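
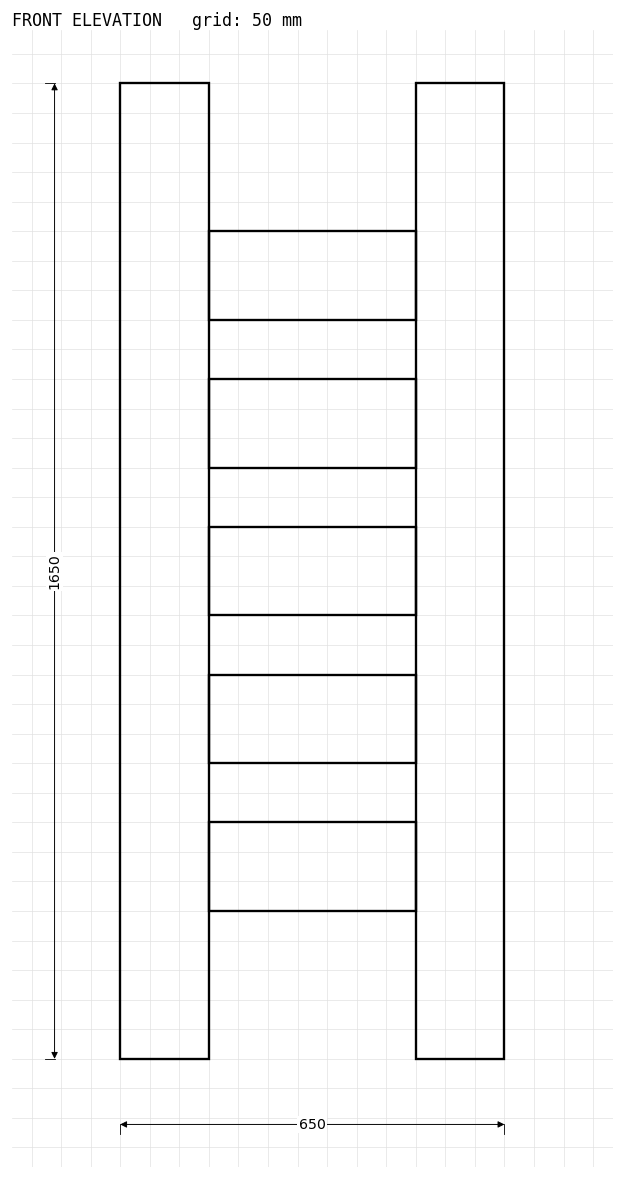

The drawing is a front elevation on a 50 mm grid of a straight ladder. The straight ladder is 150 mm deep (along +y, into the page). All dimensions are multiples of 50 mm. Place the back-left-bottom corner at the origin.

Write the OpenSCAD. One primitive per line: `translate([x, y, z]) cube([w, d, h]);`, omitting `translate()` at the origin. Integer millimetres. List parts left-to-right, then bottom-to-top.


cube([150, 150, 1650]);
translate([150, 0, 250]) cube([350, 150, 150]);
translate([150, 0, 500]) cube([350, 150, 150]);
translate([150, 0, 750]) cube([350, 150, 150]);
translate([150, 0, 1000]) cube([350, 150, 150]);
translate([150, 0, 1250]) cube([350, 150, 150]);
translate([500, 0, 0]) cube([150, 150, 1650]);


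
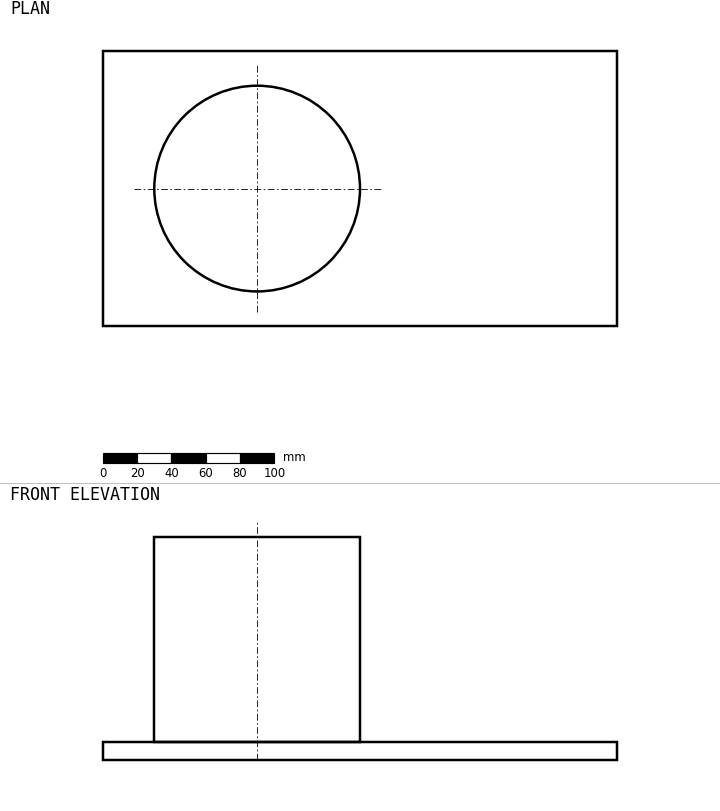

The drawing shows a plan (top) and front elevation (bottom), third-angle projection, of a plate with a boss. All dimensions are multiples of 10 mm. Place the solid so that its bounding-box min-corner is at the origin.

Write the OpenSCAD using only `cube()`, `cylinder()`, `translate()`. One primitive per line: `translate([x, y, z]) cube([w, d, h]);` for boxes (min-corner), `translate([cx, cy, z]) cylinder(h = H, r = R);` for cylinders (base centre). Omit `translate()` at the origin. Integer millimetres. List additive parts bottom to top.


cube([300, 160, 10]);
translate([90, 80, 10]) cylinder(h = 120, r = 60);


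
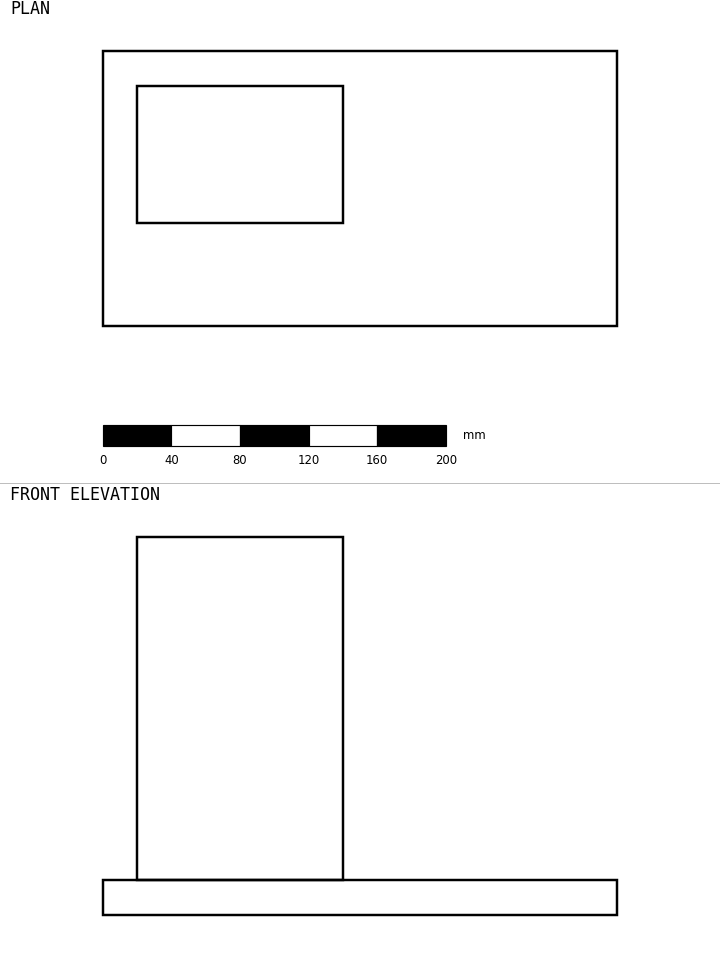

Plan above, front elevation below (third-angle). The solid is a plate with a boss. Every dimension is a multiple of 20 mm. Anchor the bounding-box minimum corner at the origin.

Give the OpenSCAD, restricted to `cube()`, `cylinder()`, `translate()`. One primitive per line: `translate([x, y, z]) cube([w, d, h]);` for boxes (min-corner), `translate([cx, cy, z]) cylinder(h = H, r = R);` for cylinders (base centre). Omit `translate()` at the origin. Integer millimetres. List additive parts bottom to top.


cube([300, 160, 20]);
translate([20, 60, 20]) cube([120, 80, 200]);


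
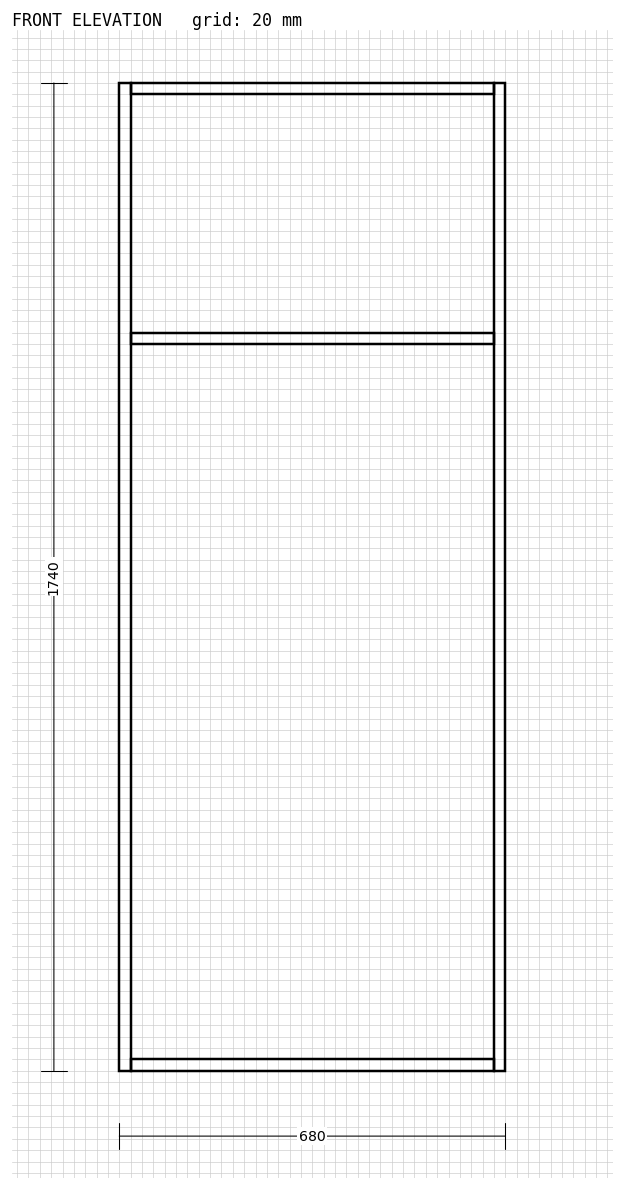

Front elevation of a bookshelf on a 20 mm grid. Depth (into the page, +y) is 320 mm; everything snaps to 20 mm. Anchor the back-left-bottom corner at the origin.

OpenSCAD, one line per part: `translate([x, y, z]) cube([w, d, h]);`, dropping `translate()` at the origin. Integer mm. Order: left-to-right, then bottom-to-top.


cube([20, 320, 1740]);
translate([20, 0, 0]) cube([640, 320, 20]);
translate([20, 0, 1280]) cube([640, 320, 20]);
translate([20, 0, 1720]) cube([640, 320, 20]);
translate([660, 0, 0]) cube([20, 320, 1740]);


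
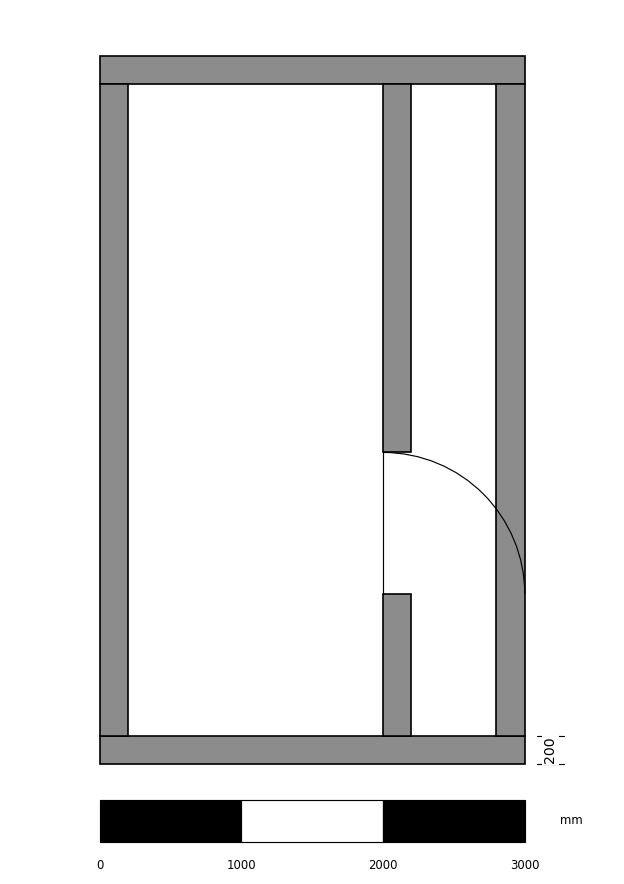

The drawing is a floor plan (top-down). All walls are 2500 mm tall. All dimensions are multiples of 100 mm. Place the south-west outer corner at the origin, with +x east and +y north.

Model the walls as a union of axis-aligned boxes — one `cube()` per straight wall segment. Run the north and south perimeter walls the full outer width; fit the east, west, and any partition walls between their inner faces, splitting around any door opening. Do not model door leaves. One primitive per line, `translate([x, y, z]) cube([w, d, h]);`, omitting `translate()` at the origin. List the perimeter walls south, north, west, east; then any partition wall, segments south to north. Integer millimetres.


cube([3000, 200, 2500]);
translate([0, 4800, 0]) cube([3000, 200, 2500]);
translate([0, 200, 0]) cube([200, 4600, 2500]);
translate([2800, 200, 0]) cube([200, 4600, 2500]);
translate([2000, 200, 0]) cube([200, 1000, 2500]);
translate([2000, 2200, 0]) cube([200, 2600, 2500]);


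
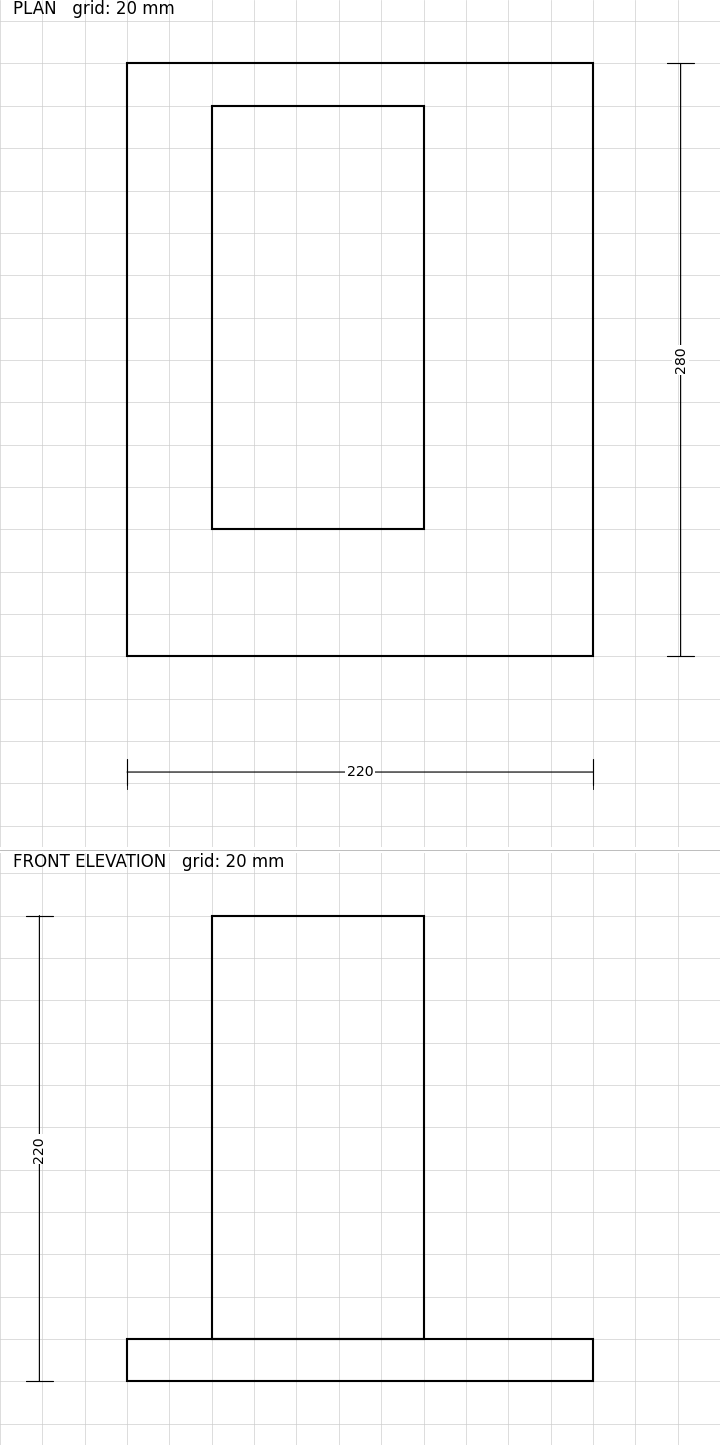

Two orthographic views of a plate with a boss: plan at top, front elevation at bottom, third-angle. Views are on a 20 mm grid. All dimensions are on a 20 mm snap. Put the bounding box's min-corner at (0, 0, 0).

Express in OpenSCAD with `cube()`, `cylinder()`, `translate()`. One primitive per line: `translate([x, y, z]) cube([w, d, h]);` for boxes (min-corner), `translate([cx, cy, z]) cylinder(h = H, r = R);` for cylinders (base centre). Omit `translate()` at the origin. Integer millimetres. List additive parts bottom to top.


cube([220, 280, 20]);
translate([40, 60, 20]) cube([100, 200, 200]);


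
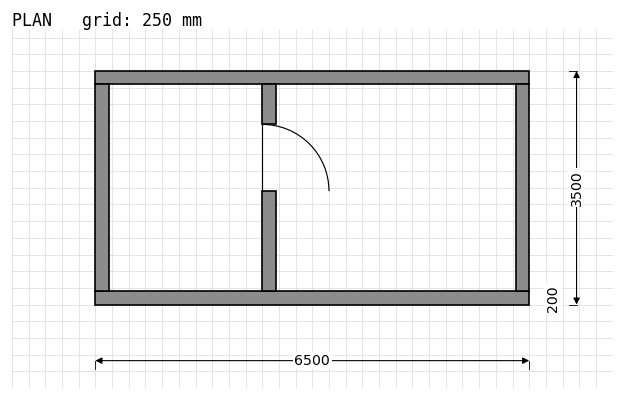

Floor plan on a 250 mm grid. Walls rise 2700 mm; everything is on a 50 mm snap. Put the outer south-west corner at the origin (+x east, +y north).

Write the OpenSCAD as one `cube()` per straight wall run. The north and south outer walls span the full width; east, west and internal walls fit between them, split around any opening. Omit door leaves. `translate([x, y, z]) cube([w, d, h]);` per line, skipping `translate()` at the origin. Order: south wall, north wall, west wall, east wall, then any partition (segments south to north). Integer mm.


cube([6500, 200, 2700]);
translate([0, 3300, 0]) cube([6500, 200, 2700]);
translate([0, 200, 0]) cube([200, 3100, 2700]);
translate([6300, 200, 0]) cube([200, 3100, 2700]);
translate([2500, 200, 0]) cube([200, 1500, 2700]);
translate([2500, 2700, 0]) cube([200, 600, 2700]);


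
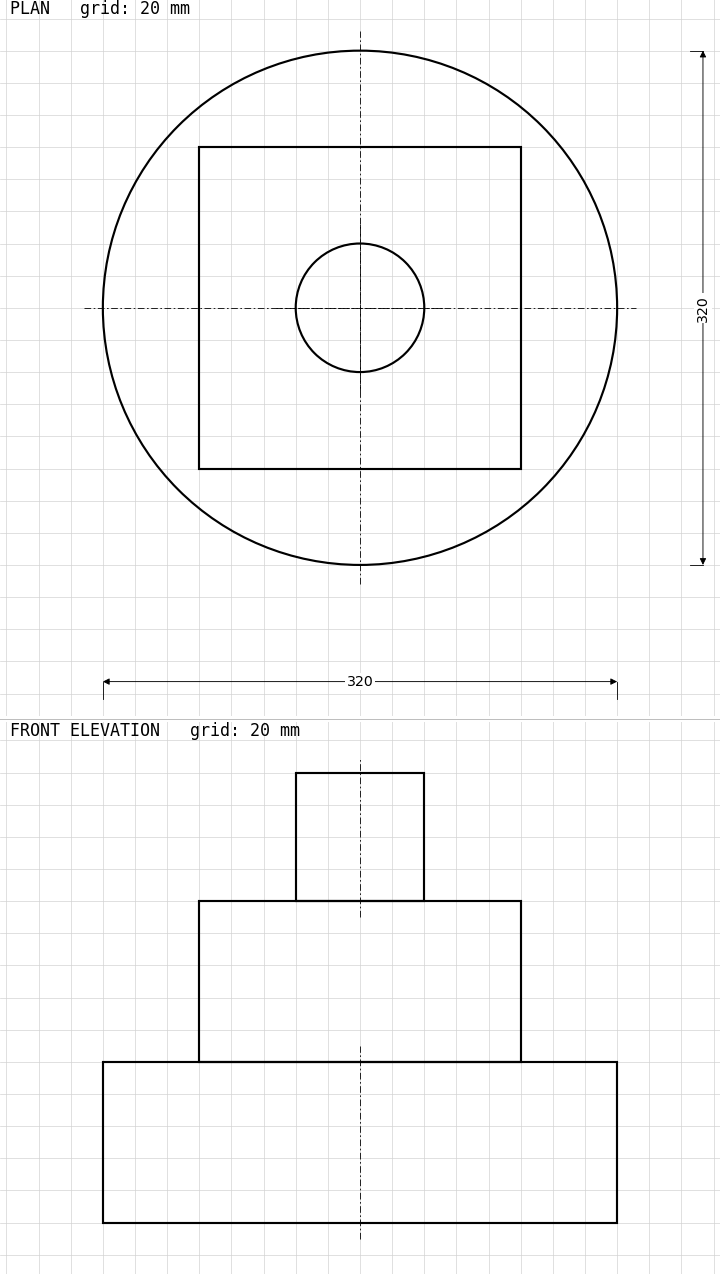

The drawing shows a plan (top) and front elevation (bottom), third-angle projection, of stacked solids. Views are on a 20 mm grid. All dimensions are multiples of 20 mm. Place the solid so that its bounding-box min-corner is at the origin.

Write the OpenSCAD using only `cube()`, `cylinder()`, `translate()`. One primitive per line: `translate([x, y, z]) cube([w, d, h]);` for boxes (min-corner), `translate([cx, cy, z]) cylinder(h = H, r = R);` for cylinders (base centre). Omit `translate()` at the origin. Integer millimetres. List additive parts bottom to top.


translate([160, 160, 0]) cylinder(h = 100, r = 160);
translate([60, 60, 100]) cube([200, 200, 100]);
translate([160, 160, 200]) cylinder(h = 80, r = 40);


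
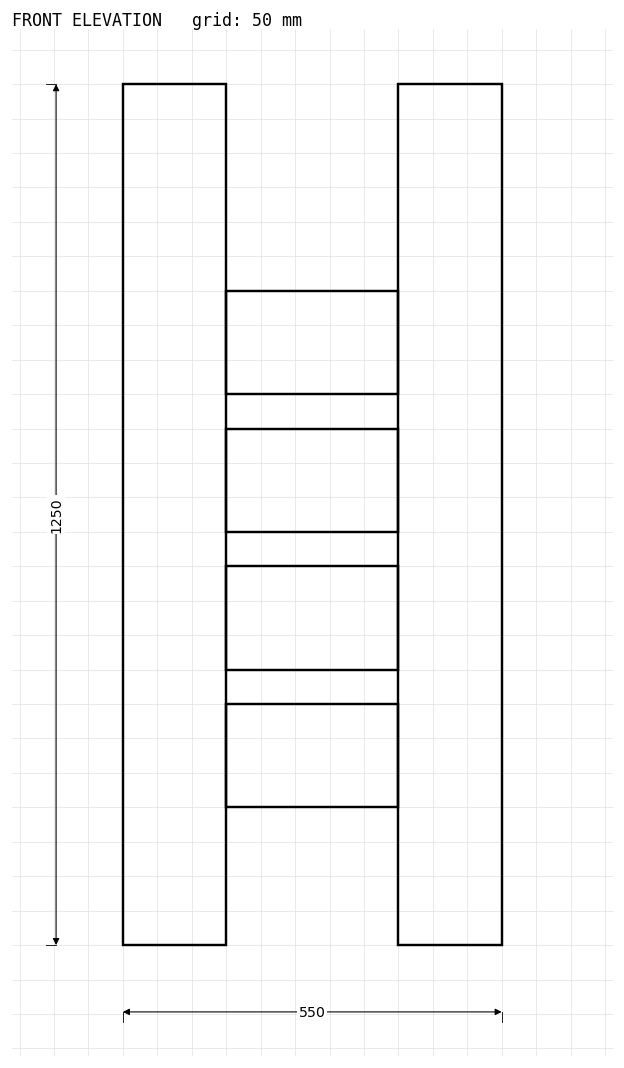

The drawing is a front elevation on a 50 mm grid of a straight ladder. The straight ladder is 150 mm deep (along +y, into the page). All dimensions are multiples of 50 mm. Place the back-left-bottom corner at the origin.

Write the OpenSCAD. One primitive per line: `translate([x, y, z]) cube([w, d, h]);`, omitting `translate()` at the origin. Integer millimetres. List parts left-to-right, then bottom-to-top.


cube([150, 150, 1250]);
translate([150, 0, 200]) cube([250, 150, 150]);
translate([150, 0, 400]) cube([250, 150, 150]);
translate([150, 0, 600]) cube([250, 150, 150]);
translate([150, 0, 800]) cube([250, 150, 150]);
translate([400, 0, 0]) cube([150, 150, 1250]);


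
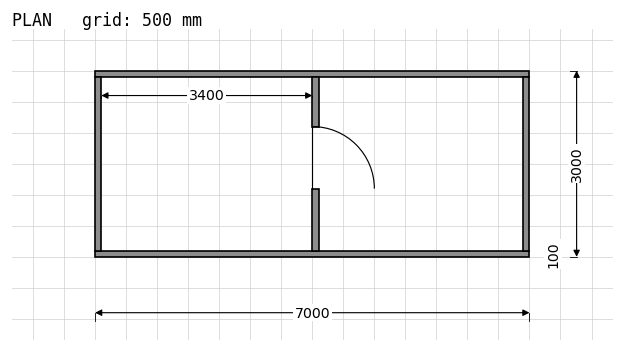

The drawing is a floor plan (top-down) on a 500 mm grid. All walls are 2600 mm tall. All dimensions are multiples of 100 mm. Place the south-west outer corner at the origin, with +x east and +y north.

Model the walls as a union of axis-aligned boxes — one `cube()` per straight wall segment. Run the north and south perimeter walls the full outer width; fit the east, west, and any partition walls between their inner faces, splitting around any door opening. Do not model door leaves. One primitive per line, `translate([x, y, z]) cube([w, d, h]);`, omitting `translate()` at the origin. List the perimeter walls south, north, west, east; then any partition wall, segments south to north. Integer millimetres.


cube([7000, 100, 2600]);
translate([0, 2900, 0]) cube([7000, 100, 2600]);
translate([0, 100, 0]) cube([100, 2800, 2600]);
translate([6900, 100, 0]) cube([100, 2800, 2600]);
translate([3500, 100, 0]) cube([100, 1000, 2600]);
translate([3500, 2100, 0]) cube([100, 800, 2600]);


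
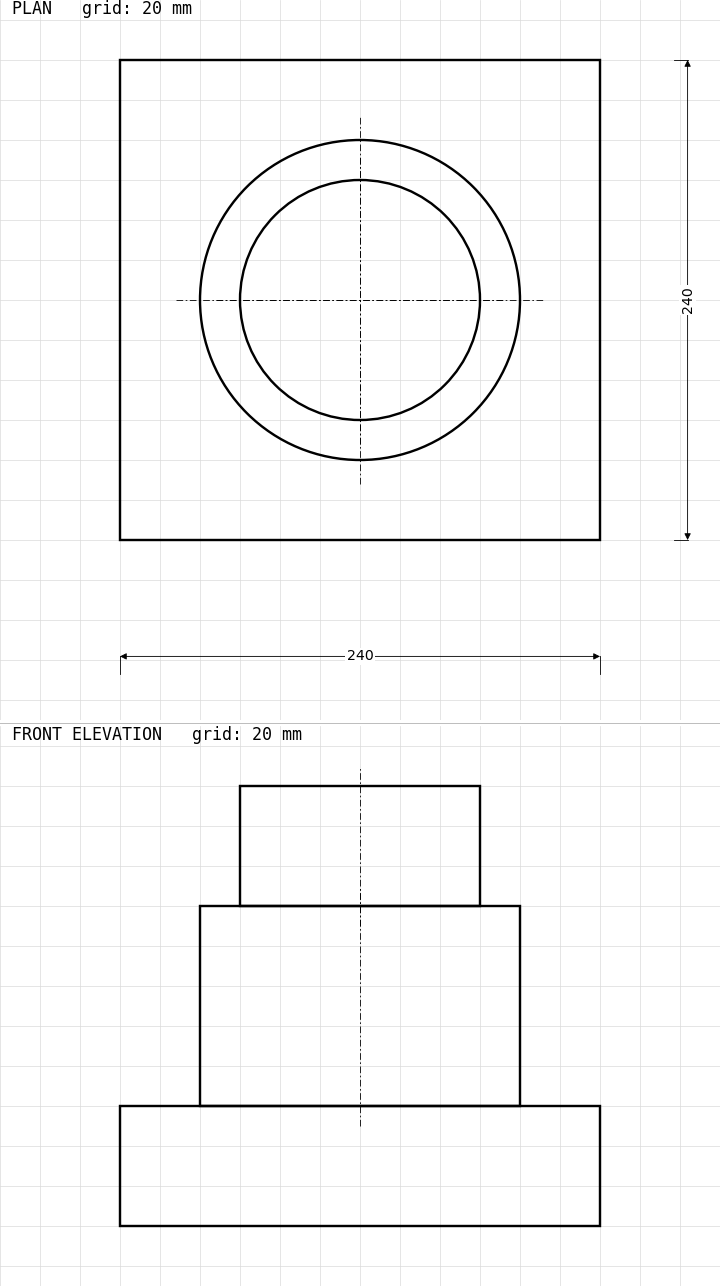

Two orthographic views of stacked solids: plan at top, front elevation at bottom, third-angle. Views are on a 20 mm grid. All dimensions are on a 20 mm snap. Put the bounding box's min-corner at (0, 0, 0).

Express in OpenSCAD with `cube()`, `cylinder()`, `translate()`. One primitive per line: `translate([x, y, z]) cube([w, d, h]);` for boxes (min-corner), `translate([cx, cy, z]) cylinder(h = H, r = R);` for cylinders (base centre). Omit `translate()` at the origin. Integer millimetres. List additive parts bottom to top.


cube([240, 240, 60]);
translate([120, 120, 60]) cylinder(h = 100, r = 80);
translate([120, 120, 160]) cylinder(h = 60, r = 60);


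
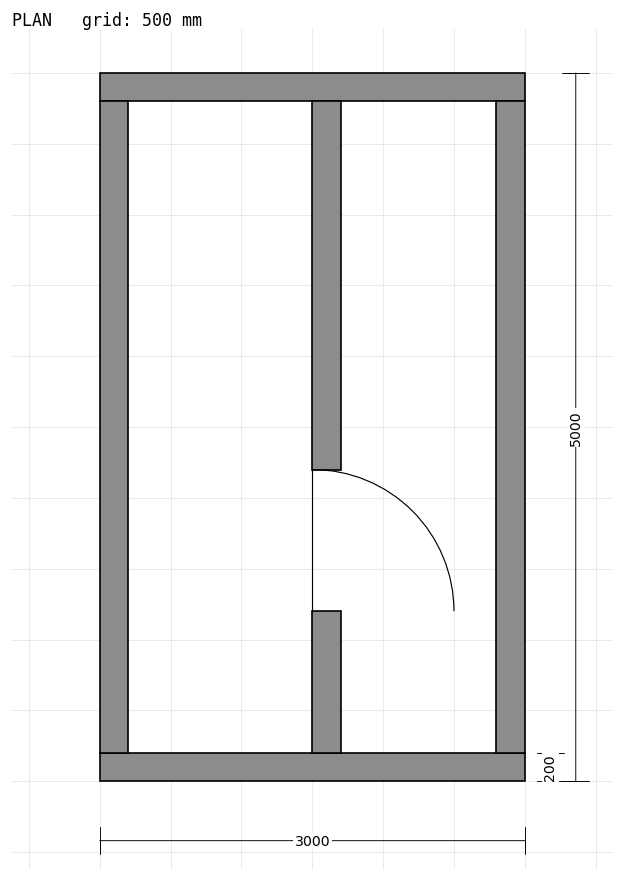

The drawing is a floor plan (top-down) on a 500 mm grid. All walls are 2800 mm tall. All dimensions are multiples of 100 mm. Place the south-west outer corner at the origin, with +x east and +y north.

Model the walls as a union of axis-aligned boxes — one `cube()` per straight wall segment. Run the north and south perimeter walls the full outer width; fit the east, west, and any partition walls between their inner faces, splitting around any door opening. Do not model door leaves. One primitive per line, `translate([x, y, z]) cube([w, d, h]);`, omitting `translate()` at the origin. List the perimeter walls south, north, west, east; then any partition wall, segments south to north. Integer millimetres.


cube([3000, 200, 2800]);
translate([0, 4800, 0]) cube([3000, 200, 2800]);
translate([0, 200, 0]) cube([200, 4600, 2800]);
translate([2800, 200, 0]) cube([200, 4600, 2800]);
translate([1500, 200, 0]) cube([200, 1000, 2800]);
translate([1500, 2200, 0]) cube([200, 2600, 2800]);


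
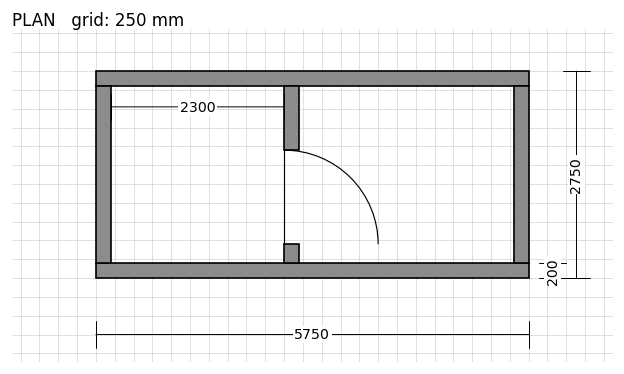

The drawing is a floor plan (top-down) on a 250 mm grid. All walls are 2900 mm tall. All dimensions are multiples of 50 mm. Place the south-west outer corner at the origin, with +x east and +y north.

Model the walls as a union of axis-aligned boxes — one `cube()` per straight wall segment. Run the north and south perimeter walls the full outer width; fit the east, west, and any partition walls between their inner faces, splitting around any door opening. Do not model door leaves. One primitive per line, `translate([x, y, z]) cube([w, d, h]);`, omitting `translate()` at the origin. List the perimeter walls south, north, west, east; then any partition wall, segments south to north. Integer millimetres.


cube([5750, 200, 2900]);
translate([0, 2550, 0]) cube([5750, 200, 2900]);
translate([0, 200, 0]) cube([200, 2350, 2900]);
translate([5550, 200, 0]) cube([200, 2350, 2900]);
translate([2500, 200, 0]) cube([200, 250, 2900]);
translate([2500, 1700, 0]) cube([200, 850, 2900]);


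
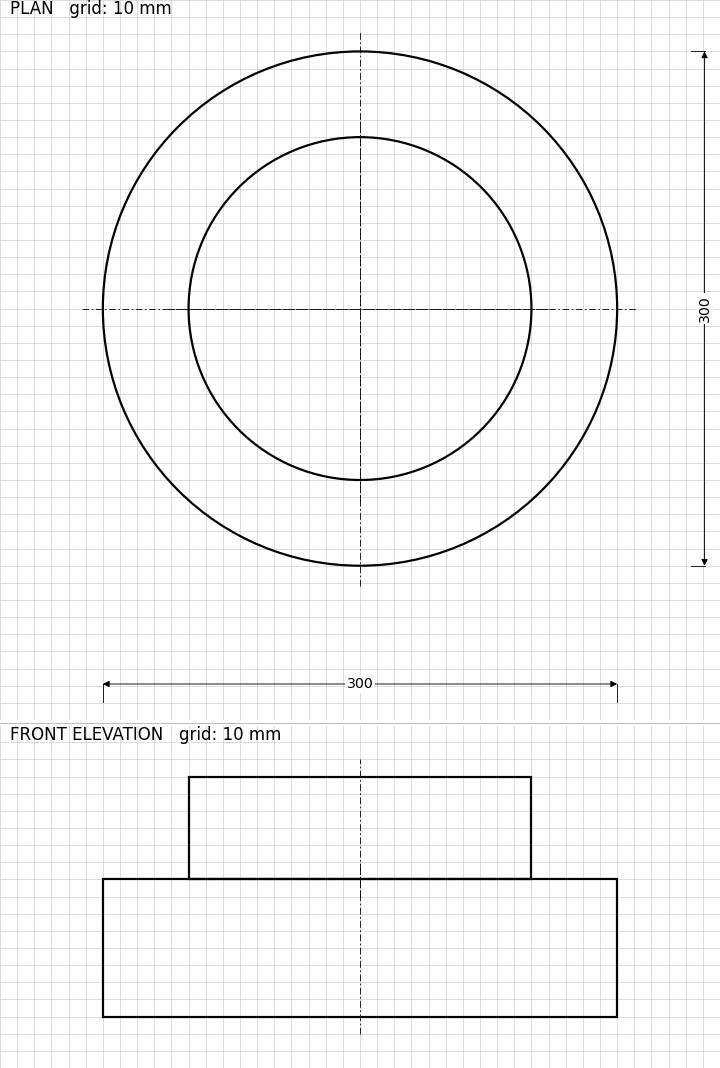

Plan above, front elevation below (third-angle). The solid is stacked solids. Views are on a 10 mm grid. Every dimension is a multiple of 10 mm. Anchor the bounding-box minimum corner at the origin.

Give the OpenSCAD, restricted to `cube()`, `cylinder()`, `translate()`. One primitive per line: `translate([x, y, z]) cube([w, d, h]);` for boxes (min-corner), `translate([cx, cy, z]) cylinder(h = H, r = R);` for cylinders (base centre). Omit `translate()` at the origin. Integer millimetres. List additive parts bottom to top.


translate([150, 150, 0]) cylinder(h = 80, r = 150);
translate([150, 150, 80]) cylinder(h = 60, r = 100);


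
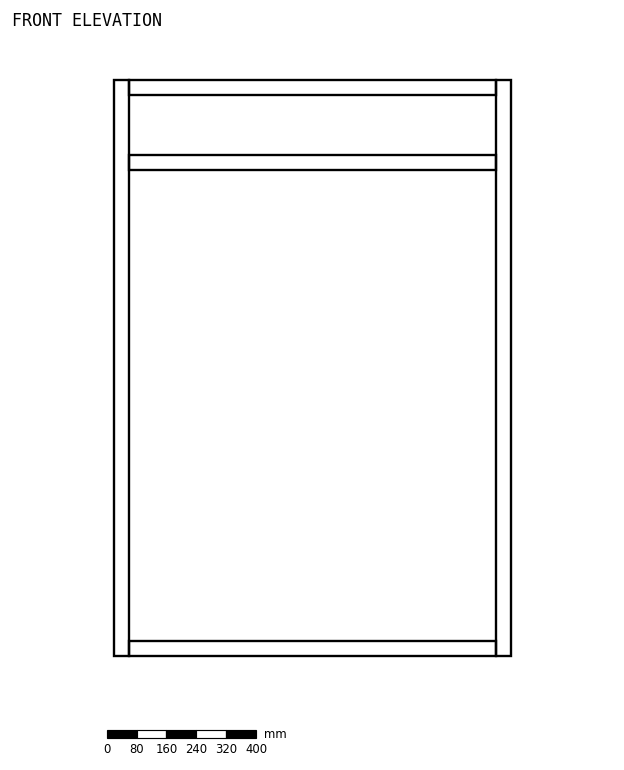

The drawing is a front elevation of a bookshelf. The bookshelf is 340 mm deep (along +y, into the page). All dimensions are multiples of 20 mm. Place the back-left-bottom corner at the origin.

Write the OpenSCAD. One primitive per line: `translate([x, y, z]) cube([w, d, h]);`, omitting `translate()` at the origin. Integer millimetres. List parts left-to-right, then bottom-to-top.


cube([40, 340, 1540]);
translate([40, 0, 0]) cube([980, 340, 40]);
translate([40, 0, 1300]) cube([980, 340, 40]);
translate([40, 0, 1500]) cube([980, 340, 40]);
translate([1020, 0, 0]) cube([40, 340, 1540]);


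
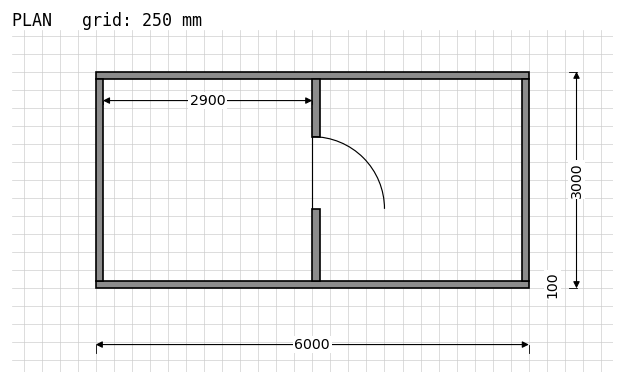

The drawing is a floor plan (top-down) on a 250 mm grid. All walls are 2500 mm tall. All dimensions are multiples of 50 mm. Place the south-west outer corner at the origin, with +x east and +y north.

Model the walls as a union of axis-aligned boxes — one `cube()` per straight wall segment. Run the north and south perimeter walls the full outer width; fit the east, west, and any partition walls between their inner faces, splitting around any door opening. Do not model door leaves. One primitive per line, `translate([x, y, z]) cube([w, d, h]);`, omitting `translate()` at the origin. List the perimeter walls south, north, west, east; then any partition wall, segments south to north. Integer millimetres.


cube([6000, 100, 2500]);
translate([0, 2900, 0]) cube([6000, 100, 2500]);
translate([0, 100, 0]) cube([100, 2800, 2500]);
translate([5900, 100, 0]) cube([100, 2800, 2500]);
translate([3000, 100, 0]) cube([100, 1000, 2500]);
translate([3000, 2100, 0]) cube([100, 800, 2500]);


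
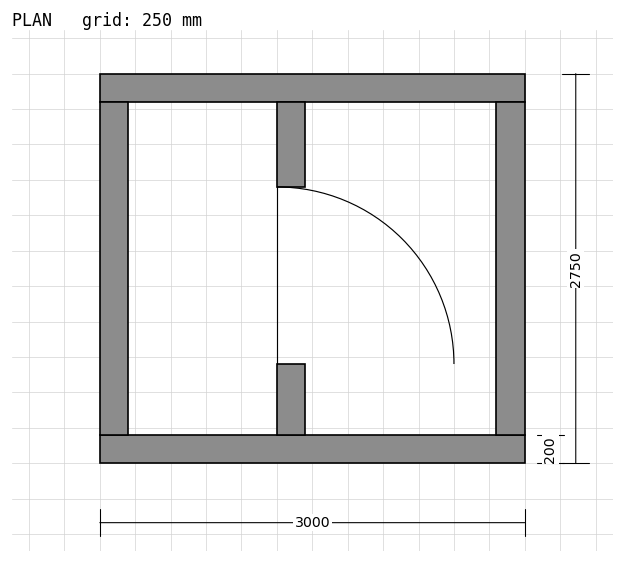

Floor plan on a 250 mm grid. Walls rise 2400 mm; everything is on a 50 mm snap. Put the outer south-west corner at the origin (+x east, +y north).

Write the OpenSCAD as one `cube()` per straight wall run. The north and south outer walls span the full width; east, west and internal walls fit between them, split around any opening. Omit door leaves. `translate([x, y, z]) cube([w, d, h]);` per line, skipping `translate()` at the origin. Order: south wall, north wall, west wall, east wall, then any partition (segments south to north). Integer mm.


cube([3000, 200, 2400]);
translate([0, 2550, 0]) cube([3000, 200, 2400]);
translate([0, 200, 0]) cube([200, 2350, 2400]);
translate([2800, 200, 0]) cube([200, 2350, 2400]);
translate([1250, 200, 0]) cube([200, 500, 2400]);
translate([1250, 1950, 0]) cube([200, 600, 2400]);


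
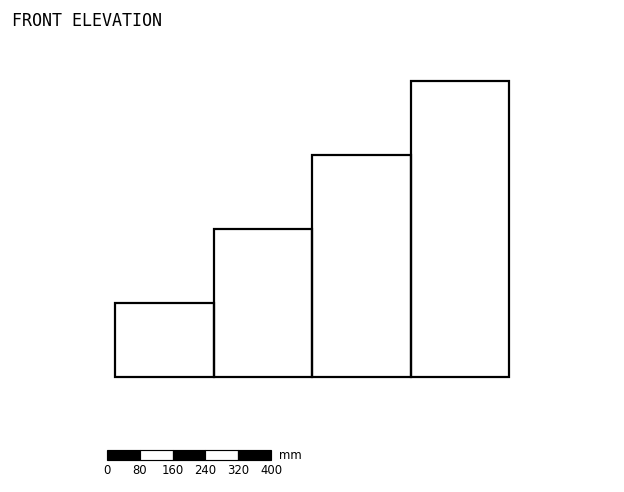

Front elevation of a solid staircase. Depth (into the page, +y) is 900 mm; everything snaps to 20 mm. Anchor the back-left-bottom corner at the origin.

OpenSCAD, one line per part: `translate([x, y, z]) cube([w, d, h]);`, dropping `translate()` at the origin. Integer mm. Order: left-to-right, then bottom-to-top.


cube([240, 900, 180]);
translate([240, 0, 0]) cube([240, 900, 360]);
translate([480, 0, 0]) cube([240, 900, 540]);
translate([720, 0, 0]) cube([240, 900, 720]);


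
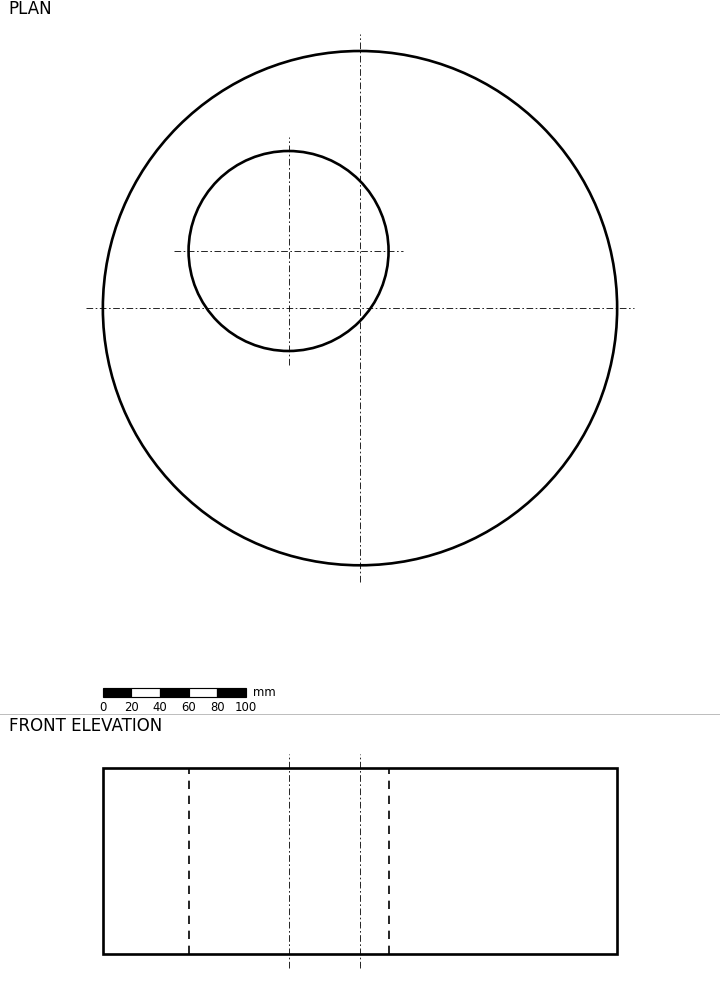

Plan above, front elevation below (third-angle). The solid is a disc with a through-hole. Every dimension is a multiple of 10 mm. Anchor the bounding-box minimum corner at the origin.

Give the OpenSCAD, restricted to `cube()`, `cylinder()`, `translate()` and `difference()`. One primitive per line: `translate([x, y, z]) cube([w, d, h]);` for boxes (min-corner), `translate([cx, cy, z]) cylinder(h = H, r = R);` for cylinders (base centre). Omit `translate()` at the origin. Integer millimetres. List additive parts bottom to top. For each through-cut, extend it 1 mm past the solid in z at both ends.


difference() {
  translate([180, 180, 0]) cylinder(h = 130, r = 180);
  translate([130, 220, -1]) cylinder(h = 132, r = 70);
}


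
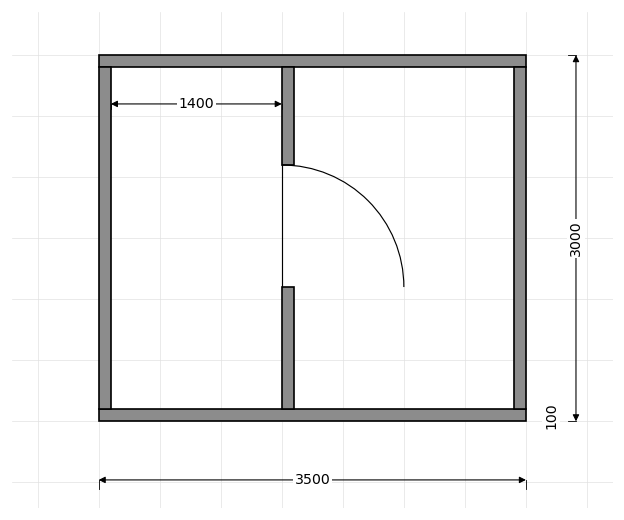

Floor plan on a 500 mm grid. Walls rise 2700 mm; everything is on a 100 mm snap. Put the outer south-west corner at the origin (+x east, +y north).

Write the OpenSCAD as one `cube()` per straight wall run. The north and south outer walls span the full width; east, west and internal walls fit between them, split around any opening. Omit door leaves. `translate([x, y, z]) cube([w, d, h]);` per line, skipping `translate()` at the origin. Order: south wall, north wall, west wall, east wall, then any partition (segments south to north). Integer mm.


cube([3500, 100, 2700]);
translate([0, 2900, 0]) cube([3500, 100, 2700]);
translate([0, 100, 0]) cube([100, 2800, 2700]);
translate([3400, 100, 0]) cube([100, 2800, 2700]);
translate([1500, 100, 0]) cube([100, 1000, 2700]);
translate([1500, 2100, 0]) cube([100, 800, 2700]);


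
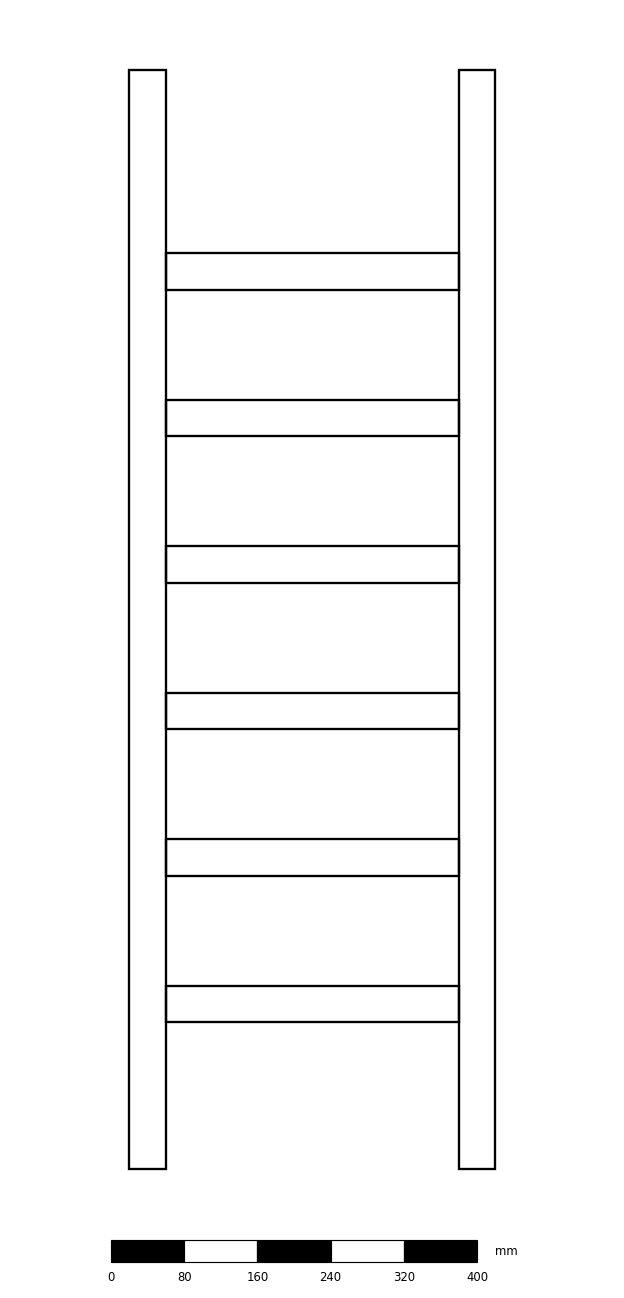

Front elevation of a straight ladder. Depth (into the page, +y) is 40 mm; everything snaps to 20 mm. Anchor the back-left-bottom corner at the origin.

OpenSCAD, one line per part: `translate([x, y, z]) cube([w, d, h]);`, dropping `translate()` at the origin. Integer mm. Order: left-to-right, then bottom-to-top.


cube([40, 40, 1200]);
translate([40, 0, 160]) cube([320, 40, 40]);
translate([40, 0, 320]) cube([320, 40, 40]);
translate([40, 0, 480]) cube([320, 40, 40]);
translate([40, 0, 640]) cube([320, 40, 40]);
translate([40, 0, 800]) cube([320, 40, 40]);
translate([40, 0, 960]) cube([320, 40, 40]);
translate([360, 0, 0]) cube([40, 40, 1200]);


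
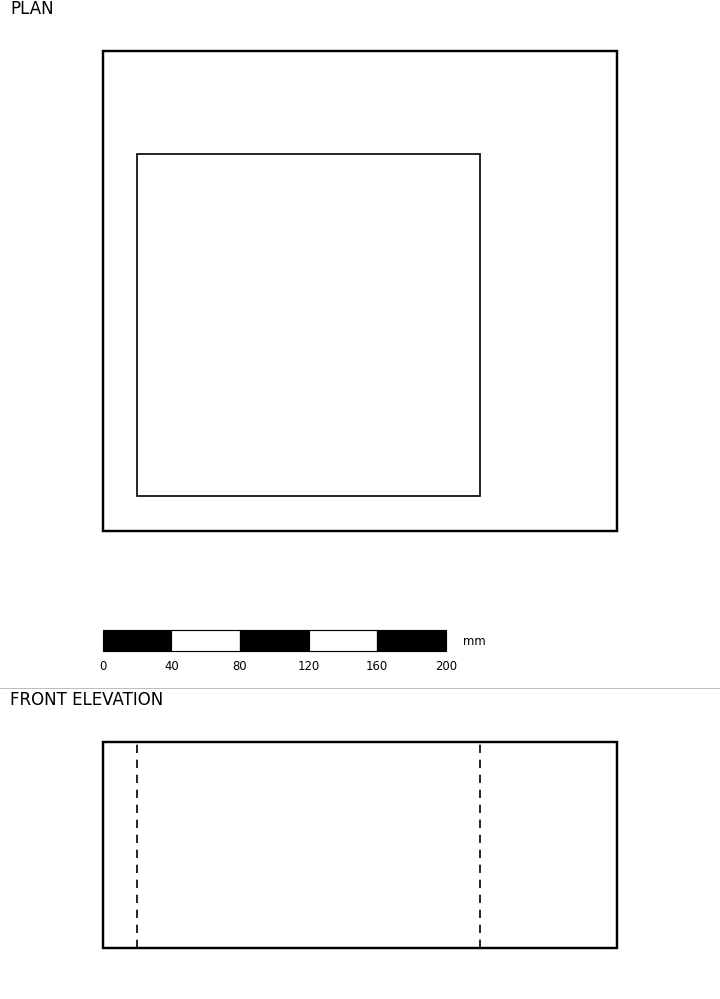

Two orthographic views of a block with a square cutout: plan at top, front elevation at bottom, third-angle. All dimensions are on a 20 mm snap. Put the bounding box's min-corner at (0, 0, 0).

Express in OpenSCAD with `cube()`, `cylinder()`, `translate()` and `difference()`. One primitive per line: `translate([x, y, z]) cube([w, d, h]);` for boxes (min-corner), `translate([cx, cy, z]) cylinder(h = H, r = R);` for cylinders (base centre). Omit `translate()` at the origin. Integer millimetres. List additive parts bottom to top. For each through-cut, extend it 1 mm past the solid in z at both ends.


difference() {
  cube([300, 280, 120]);
  translate([20, 20, -1]) cube([200, 200, 122]);
}


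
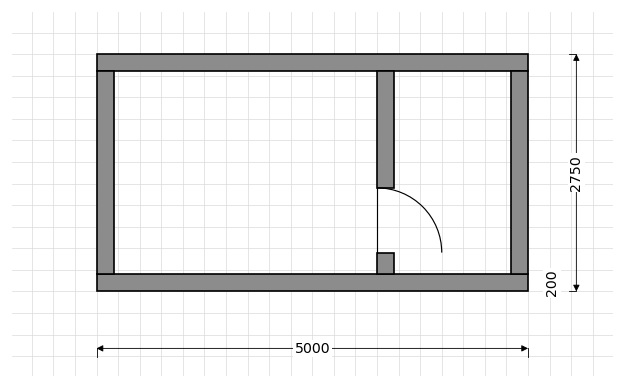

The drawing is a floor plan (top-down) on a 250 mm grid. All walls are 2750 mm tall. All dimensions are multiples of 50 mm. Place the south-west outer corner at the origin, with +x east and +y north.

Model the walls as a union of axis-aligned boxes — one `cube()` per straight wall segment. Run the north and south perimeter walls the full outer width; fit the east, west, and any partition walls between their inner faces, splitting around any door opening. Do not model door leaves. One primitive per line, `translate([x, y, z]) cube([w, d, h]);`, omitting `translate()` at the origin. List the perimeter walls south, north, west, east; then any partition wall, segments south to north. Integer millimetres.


cube([5000, 200, 2750]);
translate([0, 2550, 0]) cube([5000, 200, 2750]);
translate([0, 200, 0]) cube([200, 2350, 2750]);
translate([4800, 200, 0]) cube([200, 2350, 2750]);
translate([3250, 200, 0]) cube([200, 250, 2750]);
translate([3250, 1200, 0]) cube([200, 1350, 2750]);


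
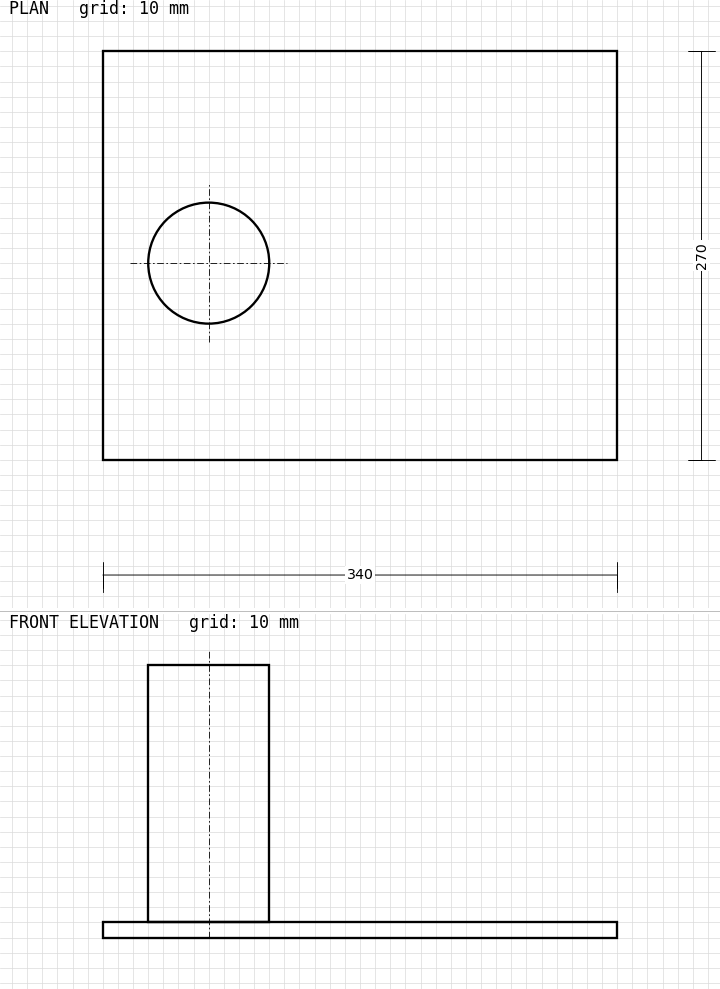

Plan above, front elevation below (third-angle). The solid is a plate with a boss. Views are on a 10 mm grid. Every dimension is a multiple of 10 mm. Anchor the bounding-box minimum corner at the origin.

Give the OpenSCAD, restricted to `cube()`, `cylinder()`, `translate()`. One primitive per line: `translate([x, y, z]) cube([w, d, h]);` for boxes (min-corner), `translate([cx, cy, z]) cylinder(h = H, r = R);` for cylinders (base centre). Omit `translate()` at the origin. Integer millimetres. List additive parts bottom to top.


cube([340, 270, 10]);
translate([70, 130, 10]) cylinder(h = 170, r = 40);


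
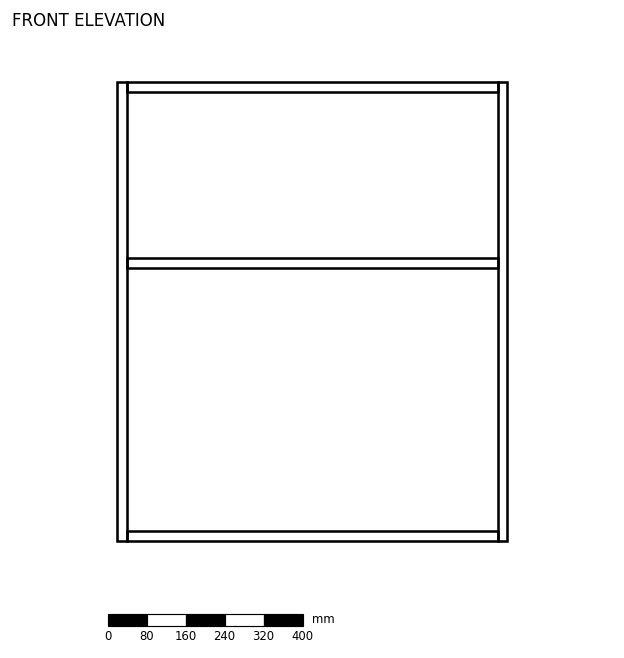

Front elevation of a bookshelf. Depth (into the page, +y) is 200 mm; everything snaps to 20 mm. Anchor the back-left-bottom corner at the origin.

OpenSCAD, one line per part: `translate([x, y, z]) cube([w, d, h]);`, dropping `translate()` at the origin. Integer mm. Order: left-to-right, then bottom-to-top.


cube([20, 200, 940]);
translate([20, 0, 0]) cube([760, 200, 20]);
translate([20, 0, 560]) cube([760, 200, 20]);
translate([20, 0, 920]) cube([760, 200, 20]);
translate([780, 0, 0]) cube([20, 200, 940]);


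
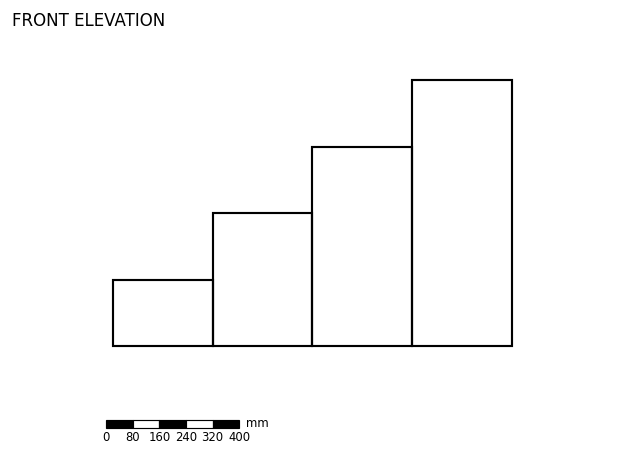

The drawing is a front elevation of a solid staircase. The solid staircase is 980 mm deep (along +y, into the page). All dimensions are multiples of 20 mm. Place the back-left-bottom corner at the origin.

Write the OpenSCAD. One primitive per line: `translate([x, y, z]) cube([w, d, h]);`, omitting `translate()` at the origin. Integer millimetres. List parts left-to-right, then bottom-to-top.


cube([300, 980, 200]);
translate([300, 0, 0]) cube([300, 980, 400]);
translate([600, 0, 0]) cube([300, 980, 600]);
translate([900, 0, 0]) cube([300, 980, 800]);


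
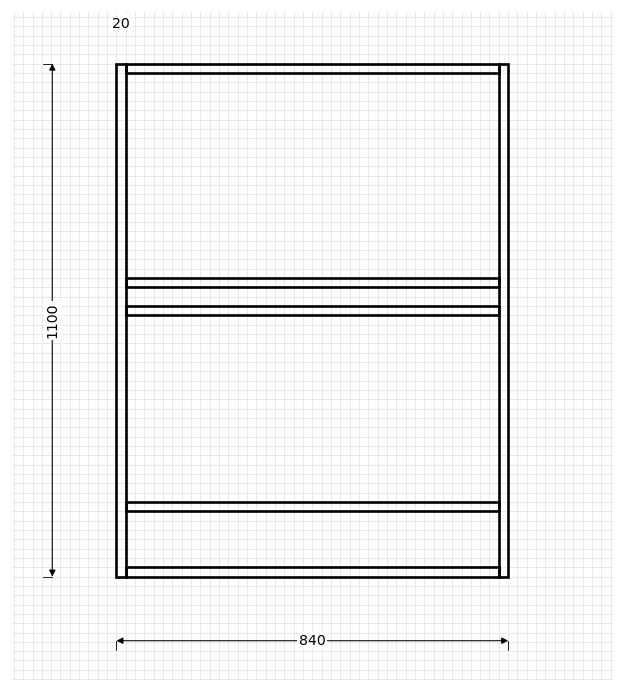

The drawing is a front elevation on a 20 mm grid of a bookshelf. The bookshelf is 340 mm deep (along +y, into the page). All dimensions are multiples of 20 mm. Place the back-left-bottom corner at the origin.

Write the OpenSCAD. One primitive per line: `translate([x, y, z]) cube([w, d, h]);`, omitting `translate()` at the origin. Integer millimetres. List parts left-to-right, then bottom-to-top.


cube([20, 340, 1100]);
translate([20, 0, 0]) cube([800, 340, 20]);
translate([20, 0, 140]) cube([800, 340, 20]);
translate([20, 0, 560]) cube([800, 340, 20]);
translate([20, 0, 620]) cube([800, 340, 20]);
translate([20, 0, 1080]) cube([800, 340, 20]);
translate([820, 0, 0]) cube([20, 340, 1100]);


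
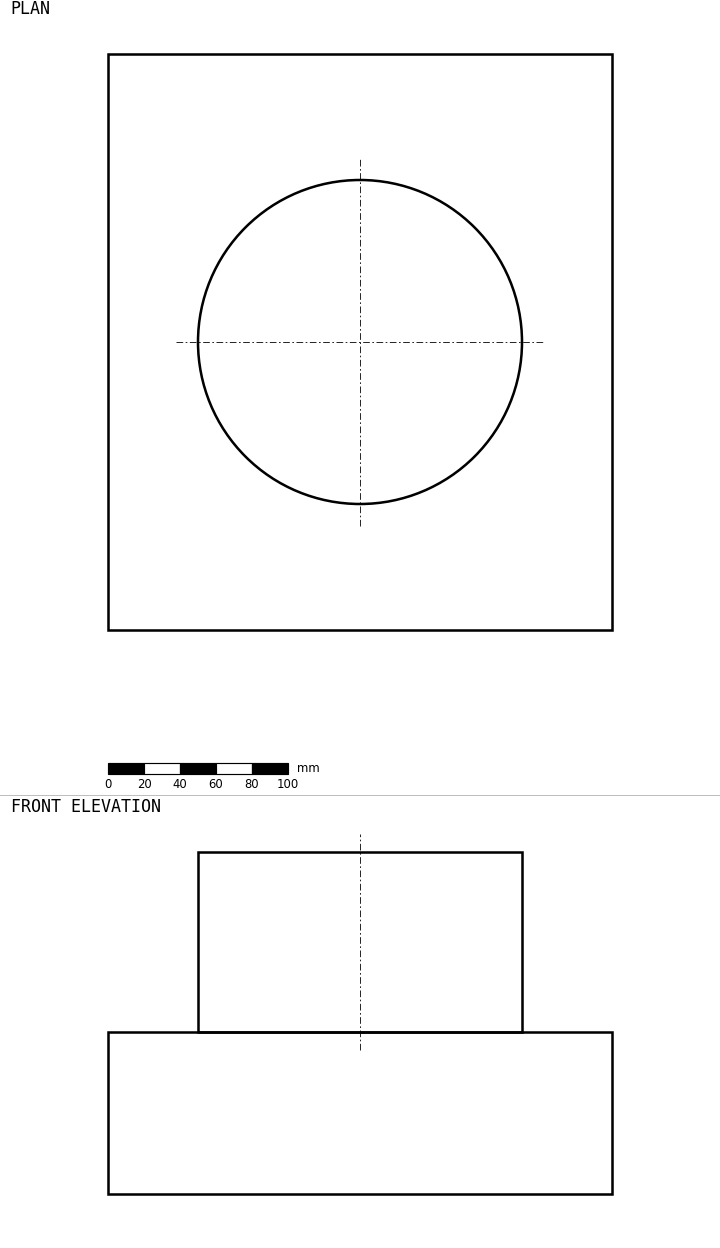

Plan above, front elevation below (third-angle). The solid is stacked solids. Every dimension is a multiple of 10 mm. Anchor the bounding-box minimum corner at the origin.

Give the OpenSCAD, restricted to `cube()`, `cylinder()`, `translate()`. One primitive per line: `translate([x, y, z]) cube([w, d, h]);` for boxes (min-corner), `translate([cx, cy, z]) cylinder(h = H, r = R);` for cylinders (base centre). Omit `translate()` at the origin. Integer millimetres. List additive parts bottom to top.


cube([280, 320, 90]);
translate([140, 160, 90]) cylinder(h = 100, r = 90);


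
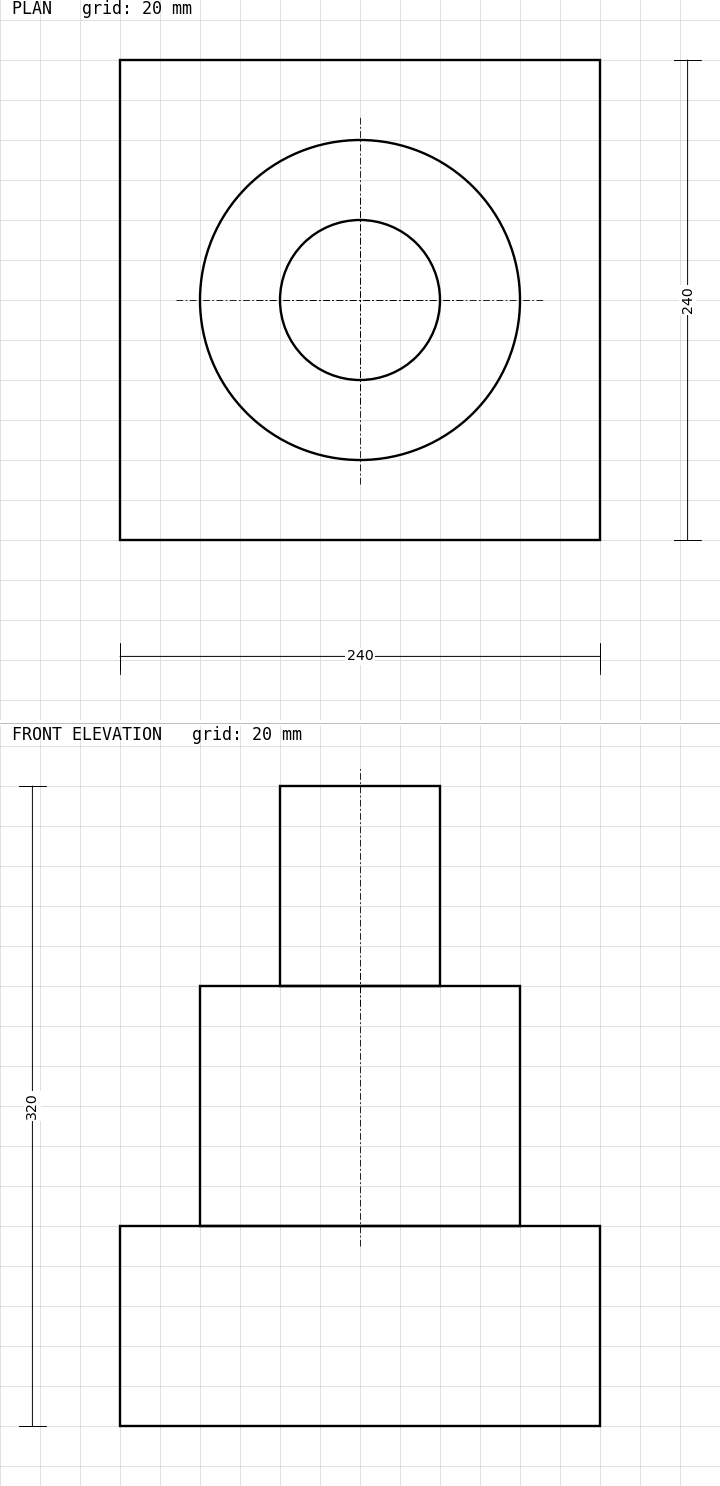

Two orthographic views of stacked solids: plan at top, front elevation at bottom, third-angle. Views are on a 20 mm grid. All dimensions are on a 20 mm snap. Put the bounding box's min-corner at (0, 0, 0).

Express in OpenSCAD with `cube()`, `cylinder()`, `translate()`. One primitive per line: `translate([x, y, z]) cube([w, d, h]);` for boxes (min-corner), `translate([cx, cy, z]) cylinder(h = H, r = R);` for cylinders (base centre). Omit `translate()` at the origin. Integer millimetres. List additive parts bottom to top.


cube([240, 240, 100]);
translate([120, 120, 100]) cylinder(h = 120, r = 80);
translate([120, 120, 220]) cylinder(h = 100, r = 40);


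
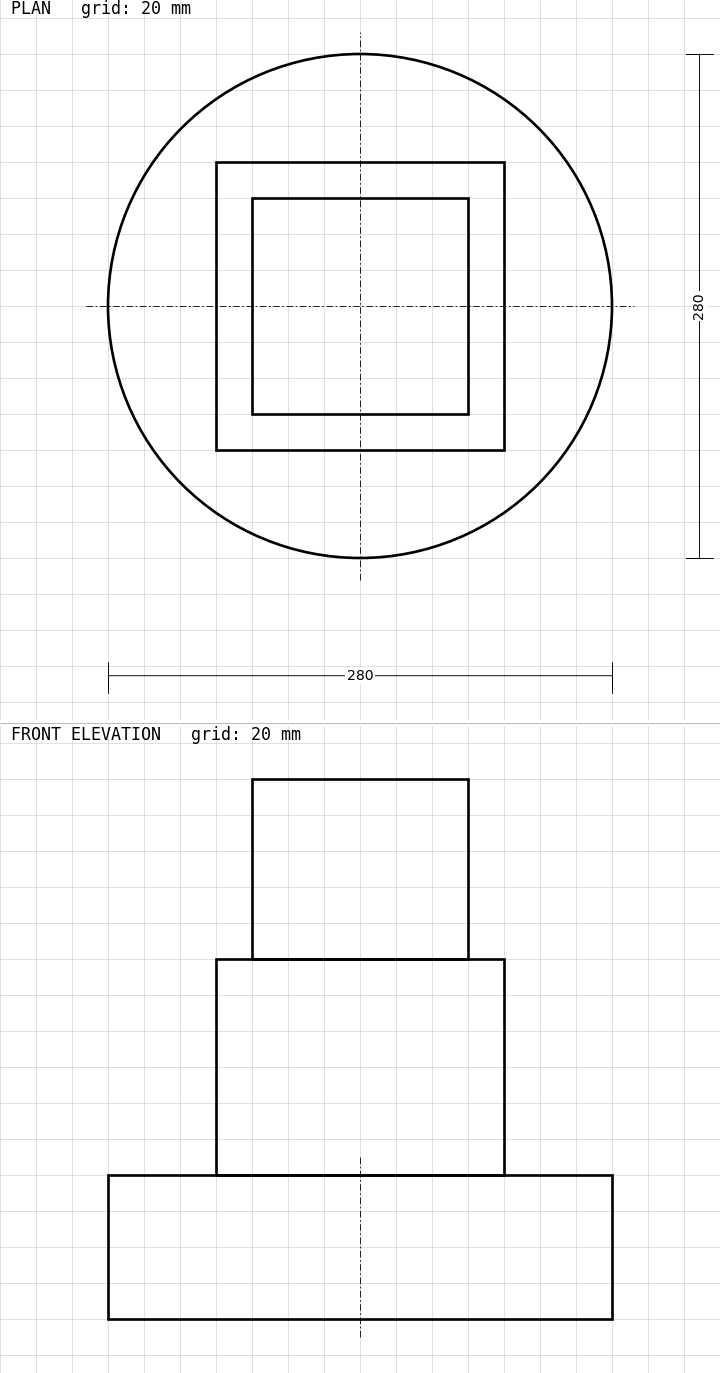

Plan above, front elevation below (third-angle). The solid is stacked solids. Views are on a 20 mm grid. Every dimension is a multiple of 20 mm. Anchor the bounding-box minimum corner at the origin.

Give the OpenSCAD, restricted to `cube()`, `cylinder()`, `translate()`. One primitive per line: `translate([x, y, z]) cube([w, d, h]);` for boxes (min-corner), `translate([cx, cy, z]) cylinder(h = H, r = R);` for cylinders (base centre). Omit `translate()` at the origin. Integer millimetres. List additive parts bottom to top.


translate([140, 140, 0]) cylinder(h = 80, r = 140);
translate([60, 60, 80]) cube([160, 160, 120]);
translate([80, 80, 200]) cube([120, 120, 100]);


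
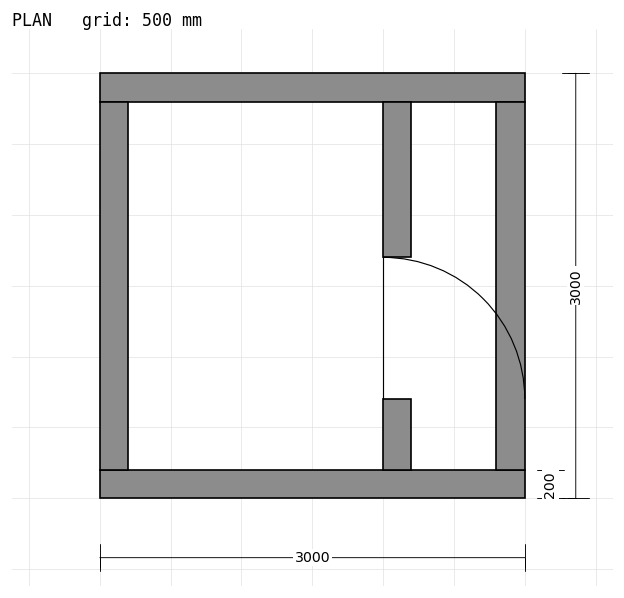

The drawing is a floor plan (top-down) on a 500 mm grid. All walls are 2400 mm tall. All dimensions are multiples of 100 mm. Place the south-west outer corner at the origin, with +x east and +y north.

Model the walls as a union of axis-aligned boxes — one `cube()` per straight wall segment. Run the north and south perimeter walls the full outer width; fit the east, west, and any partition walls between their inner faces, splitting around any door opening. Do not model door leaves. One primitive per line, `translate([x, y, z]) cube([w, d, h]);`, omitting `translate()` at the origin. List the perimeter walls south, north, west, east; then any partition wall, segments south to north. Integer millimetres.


cube([3000, 200, 2400]);
translate([0, 2800, 0]) cube([3000, 200, 2400]);
translate([0, 200, 0]) cube([200, 2600, 2400]);
translate([2800, 200, 0]) cube([200, 2600, 2400]);
translate([2000, 200, 0]) cube([200, 500, 2400]);
translate([2000, 1700, 0]) cube([200, 1100, 2400]);


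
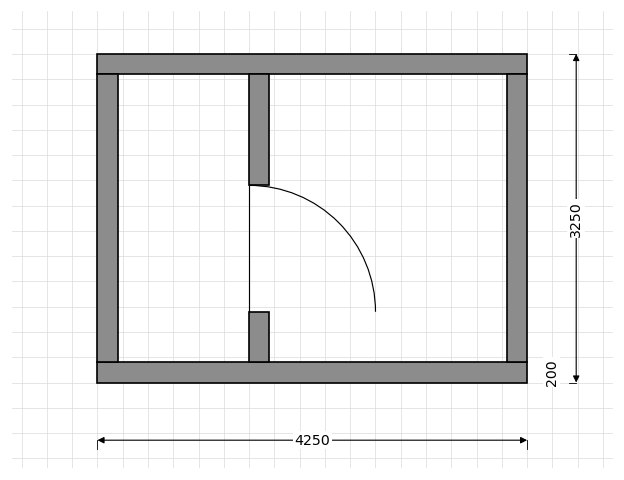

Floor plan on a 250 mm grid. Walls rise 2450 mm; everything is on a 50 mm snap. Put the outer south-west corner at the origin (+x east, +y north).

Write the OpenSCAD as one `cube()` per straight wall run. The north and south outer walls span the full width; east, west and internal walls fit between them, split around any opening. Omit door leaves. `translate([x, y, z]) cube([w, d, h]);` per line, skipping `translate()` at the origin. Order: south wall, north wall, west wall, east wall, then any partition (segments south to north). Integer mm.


cube([4250, 200, 2450]);
translate([0, 3050, 0]) cube([4250, 200, 2450]);
translate([0, 200, 0]) cube([200, 2850, 2450]);
translate([4050, 200, 0]) cube([200, 2850, 2450]);
translate([1500, 200, 0]) cube([200, 500, 2450]);
translate([1500, 1950, 0]) cube([200, 1100, 2450]);


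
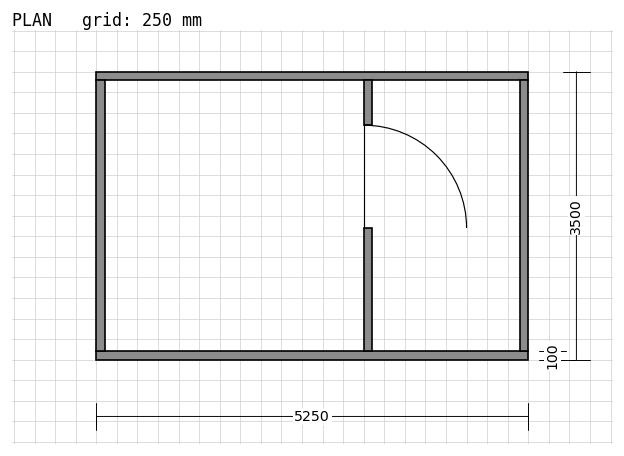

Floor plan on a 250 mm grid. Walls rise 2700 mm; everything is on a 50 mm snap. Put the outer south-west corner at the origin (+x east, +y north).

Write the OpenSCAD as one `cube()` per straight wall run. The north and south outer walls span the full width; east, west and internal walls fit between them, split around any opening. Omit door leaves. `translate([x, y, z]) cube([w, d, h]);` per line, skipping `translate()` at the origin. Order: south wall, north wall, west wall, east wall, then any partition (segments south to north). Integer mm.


cube([5250, 100, 2700]);
translate([0, 3400, 0]) cube([5250, 100, 2700]);
translate([0, 100, 0]) cube([100, 3300, 2700]);
translate([5150, 100, 0]) cube([100, 3300, 2700]);
translate([3250, 100, 0]) cube([100, 1500, 2700]);
translate([3250, 2850, 0]) cube([100, 550, 2700]);


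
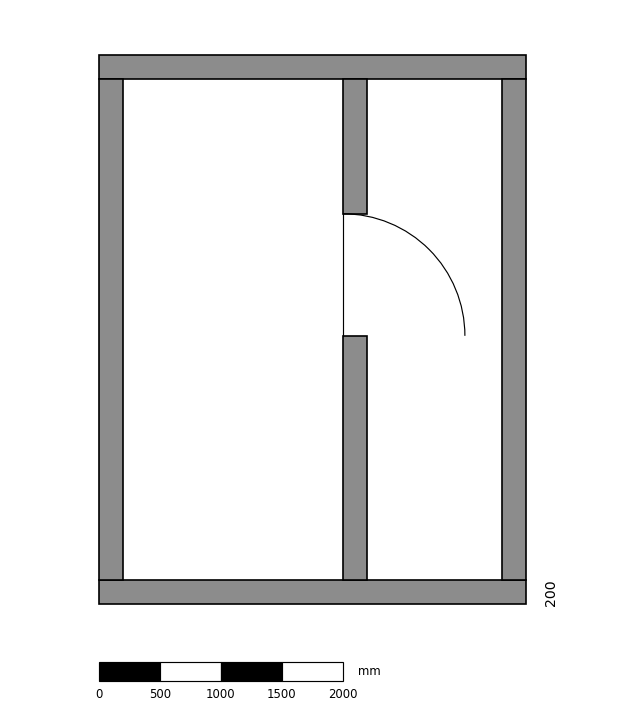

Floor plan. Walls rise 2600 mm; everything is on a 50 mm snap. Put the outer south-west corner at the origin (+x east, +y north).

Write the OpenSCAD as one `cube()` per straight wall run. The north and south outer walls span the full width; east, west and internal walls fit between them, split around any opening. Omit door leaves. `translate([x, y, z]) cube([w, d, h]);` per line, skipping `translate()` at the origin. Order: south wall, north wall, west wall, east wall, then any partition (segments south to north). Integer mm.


cube([3500, 200, 2600]);
translate([0, 4300, 0]) cube([3500, 200, 2600]);
translate([0, 200, 0]) cube([200, 4100, 2600]);
translate([3300, 200, 0]) cube([200, 4100, 2600]);
translate([2000, 200, 0]) cube([200, 2000, 2600]);
translate([2000, 3200, 0]) cube([200, 1100, 2600]);


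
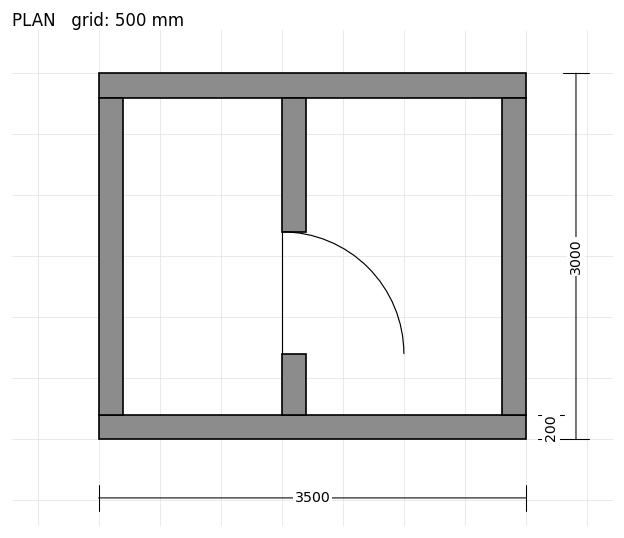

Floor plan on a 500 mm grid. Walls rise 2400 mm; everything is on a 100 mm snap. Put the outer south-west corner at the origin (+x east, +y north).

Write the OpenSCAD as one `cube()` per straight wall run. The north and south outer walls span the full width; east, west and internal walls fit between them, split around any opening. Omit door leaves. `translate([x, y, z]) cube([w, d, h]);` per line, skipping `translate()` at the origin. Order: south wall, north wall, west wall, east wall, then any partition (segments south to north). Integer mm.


cube([3500, 200, 2400]);
translate([0, 2800, 0]) cube([3500, 200, 2400]);
translate([0, 200, 0]) cube([200, 2600, 2400]);
translate([3300, 200, 0]) cube([200, 2600, 2400]);
translate([1500, 200, 0]) cube([200, 500, 2400]);
translate([1500, 1700, 0]) cube([200, 1100, 2400]);


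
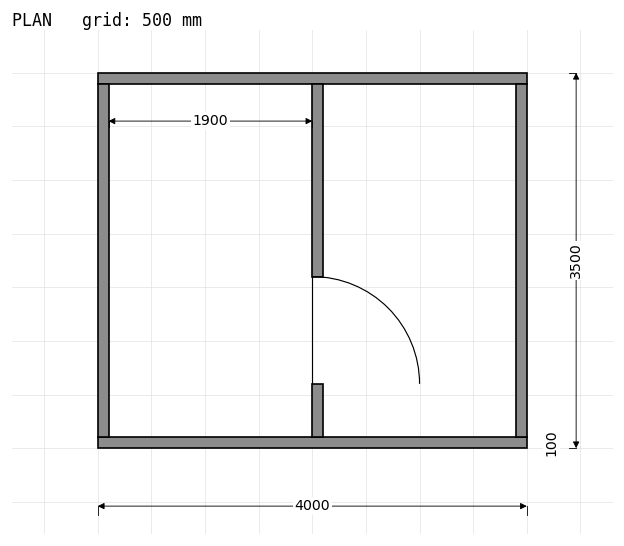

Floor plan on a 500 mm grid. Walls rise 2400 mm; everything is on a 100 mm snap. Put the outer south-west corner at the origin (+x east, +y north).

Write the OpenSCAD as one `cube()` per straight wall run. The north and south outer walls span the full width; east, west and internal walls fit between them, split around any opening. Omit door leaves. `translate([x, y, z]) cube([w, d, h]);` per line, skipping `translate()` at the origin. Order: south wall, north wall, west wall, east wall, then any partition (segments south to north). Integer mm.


cube([4000, 100, 2400]);
translate([0, 3400, 0]) cube([4000, 100, 2400]);
translate([0, 100, 0]) cube([100, 3300, 2400]);
translate([3900, 100, 0]) cube([100, 3300, 2400]);
translate([2000, 100, 0]) cube([100, 500, 2400]);
translate([2000, 1600, 0]) cube([100, 1800, 2400]);


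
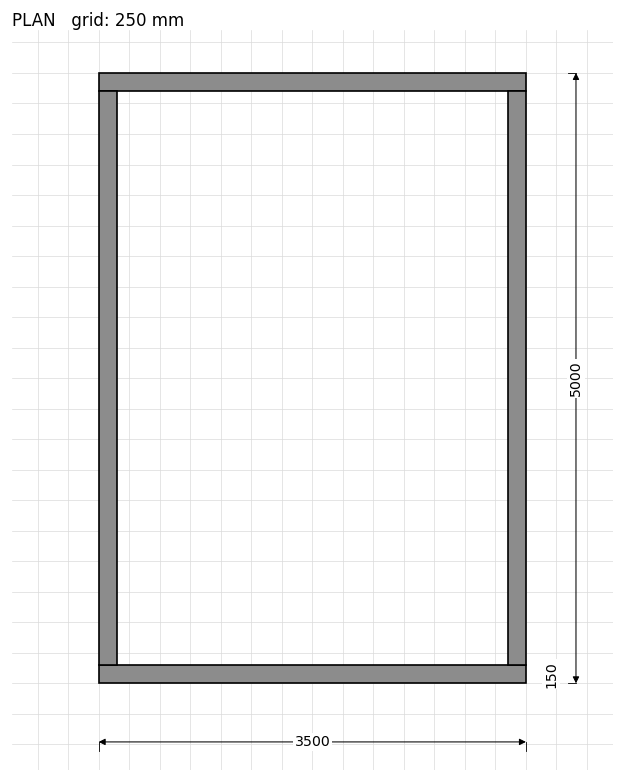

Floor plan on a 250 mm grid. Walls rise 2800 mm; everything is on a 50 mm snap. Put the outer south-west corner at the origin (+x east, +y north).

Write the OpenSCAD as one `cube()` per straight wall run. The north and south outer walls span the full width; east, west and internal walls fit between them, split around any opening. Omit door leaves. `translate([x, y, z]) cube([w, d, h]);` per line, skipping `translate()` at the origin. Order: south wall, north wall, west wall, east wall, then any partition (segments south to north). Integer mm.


cube([3500, 150, 2800]);
translate([0, 4850, 0]) cube([3500, 150, 2800]);
translate([0, 150, 0]) cube([150, 4700, 2800]);
translate([3350, 150, 0]) cube([150, 4700, 2800]);


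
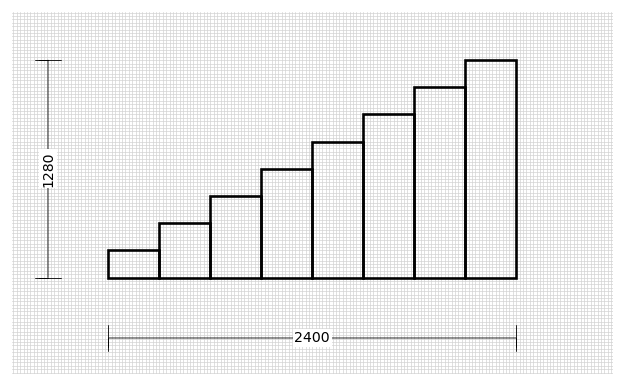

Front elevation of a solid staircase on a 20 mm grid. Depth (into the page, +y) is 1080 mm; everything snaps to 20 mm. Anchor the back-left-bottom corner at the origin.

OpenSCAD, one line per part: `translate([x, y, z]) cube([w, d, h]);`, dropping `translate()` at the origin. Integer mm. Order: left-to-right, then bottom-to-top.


cube([300, 1080, 160]);
translate([300, 0, 0]) cube([300, 1080, 320]);
translate([600, 0, 0]) cube([300, 1080, 480]);
translate([900, 0, 0]) cube([300, 1080, 640]);
translate([1200, 0, 0]) cube([300, 1080, 800]);
translate([1500, 0, 0]) cube([300, 1080, 960]);
translate([1800, 0, 0]) cube([300, 1080, 1120]);
translate([2100, 0, 0]) cube([300, 1080, 1280]);
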